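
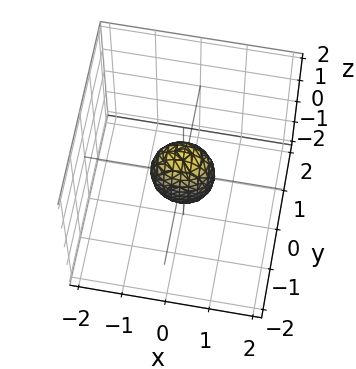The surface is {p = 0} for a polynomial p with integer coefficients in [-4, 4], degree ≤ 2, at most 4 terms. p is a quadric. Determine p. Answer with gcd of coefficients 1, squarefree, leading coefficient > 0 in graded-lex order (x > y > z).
2*x^2 + 3*y^2 + z^2 - 1

1. Degree: bounded and convex; a quadric, so deg p = 2.
2. Symmetries: it's symmetric under x → −x, forcing even powers of x; mirror symmetry z ↦ −z ⇒ only even powers of z; mirror symmetry y ↦ −y ⇒ only even powers of y.
3. From the axis intercepts and sections: the z-axis gridline crossings are at z ∈ {-1, 1}.
4. These observations pin down the coefficients.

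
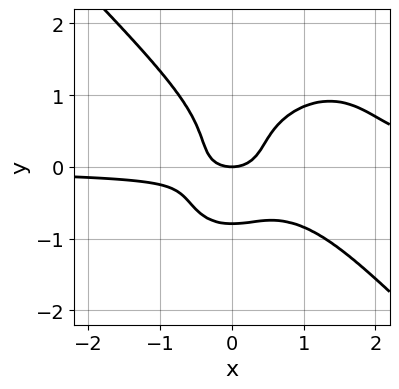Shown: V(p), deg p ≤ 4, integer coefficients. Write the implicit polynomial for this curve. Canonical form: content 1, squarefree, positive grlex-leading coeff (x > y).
2*x^3*y + 2*y^4 - 3*x^2*y - x^2 + y

1. deg p = 4. The shape is more complex than any degree-3 curve.
2. Against the integer gridlines: it crosses the x-axis at the gridline x = 0; it meets the y-axis at y = 0 (among the integer gridlines).
3. Assembling these constraints gives the stated polynomial.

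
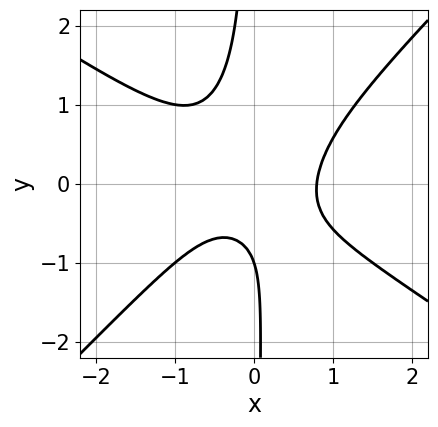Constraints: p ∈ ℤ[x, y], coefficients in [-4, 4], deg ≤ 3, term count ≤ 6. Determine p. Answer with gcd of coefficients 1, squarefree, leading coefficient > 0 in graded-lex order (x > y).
2*x^3 + x^2*y - 3*x*y^2 - y - 1

(a) Degree: no degree-2 curve has this shape, so deg p = 3.
(b) From the visible intercepts: it crosses the y-axis at the gridline y = -1.
(c) These observations pin down the coefficients.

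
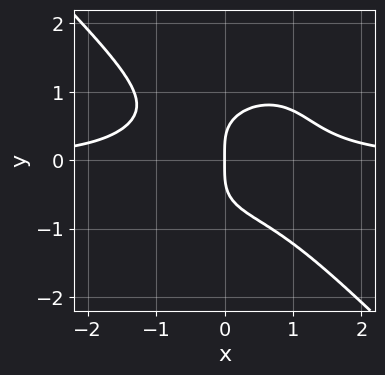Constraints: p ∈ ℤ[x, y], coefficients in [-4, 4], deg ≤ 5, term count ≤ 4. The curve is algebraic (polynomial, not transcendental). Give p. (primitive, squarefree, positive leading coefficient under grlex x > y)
x^3*y + y^4 - x

1. Degree: a generic line meets the curve in up to 4 points, so deg p = 4.
2. From the visible intercepts: it meets the x-axis at x = 0 (among the integer gridlines); it meets the y-axis at y = 0 (among the integer gridlines).
3. Together with the visible shape, these determine p as stated.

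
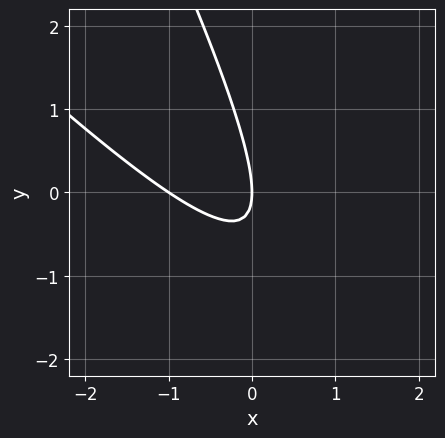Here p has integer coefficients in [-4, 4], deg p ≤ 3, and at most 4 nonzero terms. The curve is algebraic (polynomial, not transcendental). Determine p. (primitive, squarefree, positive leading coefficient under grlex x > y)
(a) Degree: the shape is more complex than any degree-1 curve, so deg p = 2.
(b) From the visible intercepts: the x-axis gridline crossings are at x ∈ {-1, 0}; it meets the y-axis at y = 0 (among the integer gridlines).
(c) Putting this together gives p.

2*x^2 + 3*x*y + y^2 + 2*x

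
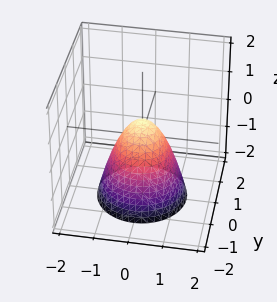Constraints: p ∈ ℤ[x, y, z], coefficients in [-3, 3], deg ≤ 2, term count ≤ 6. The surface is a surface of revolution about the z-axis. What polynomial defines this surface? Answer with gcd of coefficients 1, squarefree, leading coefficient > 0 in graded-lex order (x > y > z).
First, the degree is 2 — the shape is more complex than any degree-1 surface.
Next, symmetries: rotational symmetry about the z-axis ⇒ p depends on x, y only through x² + y².
Next, from the visible intercepts: a circular section at z = 0 has radius between 0 and 1.
Finally, matching integer coefficients to the picture gives p.

3*x^2 + 3*y^2 + 2*z - 1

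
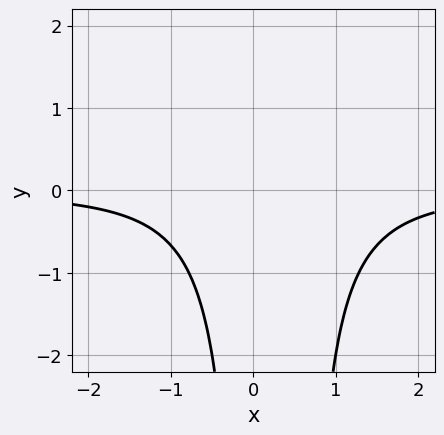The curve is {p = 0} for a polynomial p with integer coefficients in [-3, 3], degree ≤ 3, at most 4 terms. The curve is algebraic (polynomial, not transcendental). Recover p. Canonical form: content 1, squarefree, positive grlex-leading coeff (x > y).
(a) deg p = 3.
(b) Checking where it meets the axes: no x-intercept at any integer in the box; it misses every integer gridline on the y-axis.
(c) Fitting integer coefficients to these (and the overall shape) gives p.

2*x^2*y - x*y + 2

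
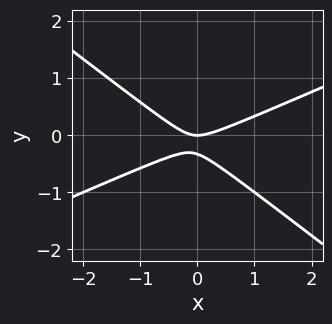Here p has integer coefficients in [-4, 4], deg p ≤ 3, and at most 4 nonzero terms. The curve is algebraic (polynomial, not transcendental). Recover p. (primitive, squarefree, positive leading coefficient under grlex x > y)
x^2 - x*y - 3*y^2 - y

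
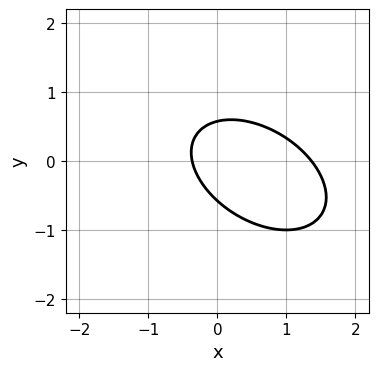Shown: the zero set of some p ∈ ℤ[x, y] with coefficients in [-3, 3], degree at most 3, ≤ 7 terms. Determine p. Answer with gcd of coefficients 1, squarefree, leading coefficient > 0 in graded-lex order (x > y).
First, the degree is 2 — no degree-1 curve has this shape.
Finally, matching integer coefficients to the picture gives p.

2*x^2 + 2*x*y + 3*y^2 - 2*x - 1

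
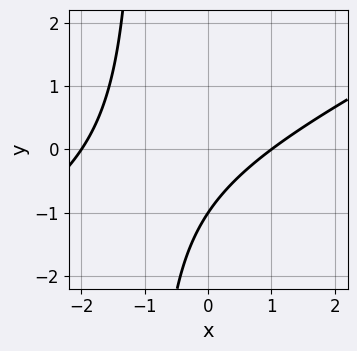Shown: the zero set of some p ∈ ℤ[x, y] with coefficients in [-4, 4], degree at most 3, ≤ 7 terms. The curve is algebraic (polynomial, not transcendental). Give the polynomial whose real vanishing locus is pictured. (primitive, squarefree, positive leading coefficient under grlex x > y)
x^2 - 2*x*y + x - 2*y - 2

(a) Degree: a generic line meets the curve in up to 2 points, so deg p = 2.
(b) From the visible intercepts: it meets the y-axis at y = -1 (among the integer gridlines); among the integer gridlines, it crosses the x-axis at x ∈ {-2, 1}.
(c) Solving for integer coefficients yields p as stated.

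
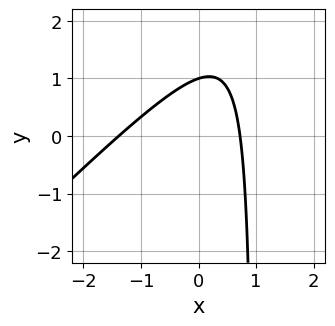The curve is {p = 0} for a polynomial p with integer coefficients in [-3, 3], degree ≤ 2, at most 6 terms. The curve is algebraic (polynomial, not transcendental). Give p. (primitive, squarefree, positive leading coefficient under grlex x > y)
1. deg p = 2.
2. Against the integer gridlines: one y-axis crossing is at y = 1.
3. Putting this together gives p.

3*x^2 - 3*x*y + 2*x + 3*y - 3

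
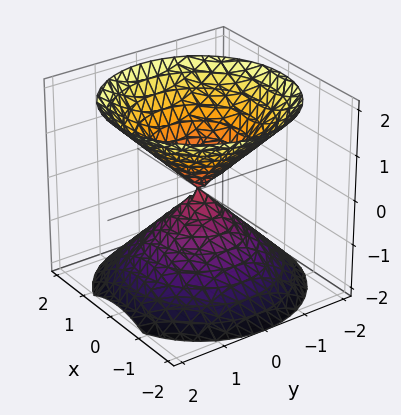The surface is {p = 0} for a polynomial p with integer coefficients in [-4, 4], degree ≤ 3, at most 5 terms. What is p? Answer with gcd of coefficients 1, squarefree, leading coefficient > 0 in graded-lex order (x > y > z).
x^2 + y^2 - z^2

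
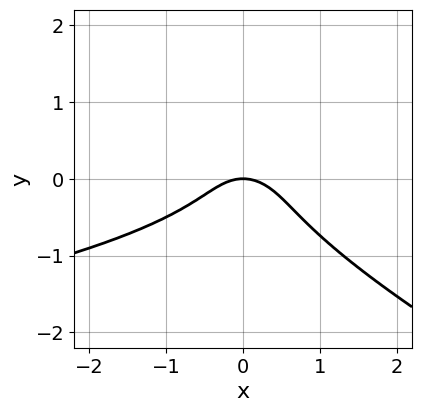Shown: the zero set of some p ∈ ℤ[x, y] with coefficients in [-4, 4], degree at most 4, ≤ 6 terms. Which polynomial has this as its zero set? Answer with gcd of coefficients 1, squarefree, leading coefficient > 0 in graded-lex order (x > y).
First, the degree is 3 — no degree-2 curve has this shape.
Then, reading off the gridlines: one y-axis crossing is at y = 0; one x-axis crossing is at x = 0.
Finally, assembling these constraints gives the stated polynomial.

x*y^2 + 2*y^3 + x^2 + y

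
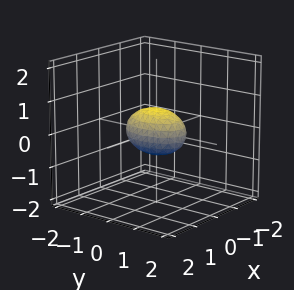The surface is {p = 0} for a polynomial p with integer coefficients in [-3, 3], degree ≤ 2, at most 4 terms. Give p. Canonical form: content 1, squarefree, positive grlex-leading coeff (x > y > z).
2*x^2 + y^2 + 2*z^2 - 1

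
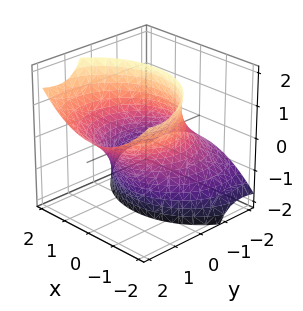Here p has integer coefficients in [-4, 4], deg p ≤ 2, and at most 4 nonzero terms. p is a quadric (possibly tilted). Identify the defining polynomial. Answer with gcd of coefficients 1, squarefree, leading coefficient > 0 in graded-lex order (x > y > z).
x^2 + y^2 - 2*y*z - 2

First, the degree is 2 — a generic line meets the surface in up to 2 points.
Then, against the integer gridlines: the surface avoids every integer z-axis point in the box.
Finally, fitting integer coefficients to these (and the overall shape) gives p.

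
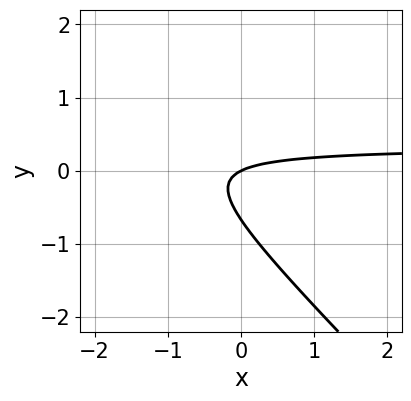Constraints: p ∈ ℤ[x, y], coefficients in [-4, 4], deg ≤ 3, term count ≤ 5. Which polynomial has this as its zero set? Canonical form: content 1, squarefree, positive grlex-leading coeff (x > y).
3*x*y + 3*y^2 - x + 2*y

1. The degree is 2 — no degree-1 curve has this shape.
2. From the visible intercepts: it crosses the x-axis at the gridline x = 0; it meets the y-axis at y = 0 (among the integer gridlines).
3. Fitting integer coefficients to these (and the overall shape) gives p.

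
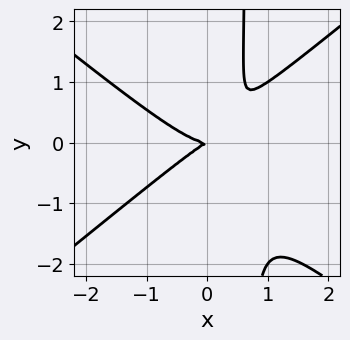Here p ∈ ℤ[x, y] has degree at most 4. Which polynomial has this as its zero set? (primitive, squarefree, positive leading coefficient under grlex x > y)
2*x^3 - 3*x*y^2 - x*y + 2*y^2

First, the degree is 3 — the shape is more complex than any degree-2 curve.
Then, from the visible intercepts: it meets the x-axis at x = 0 (among the integer gridlines); one y-axis crossing is at y = 0.
Finally, assembling these constraints gives the stated polynomial.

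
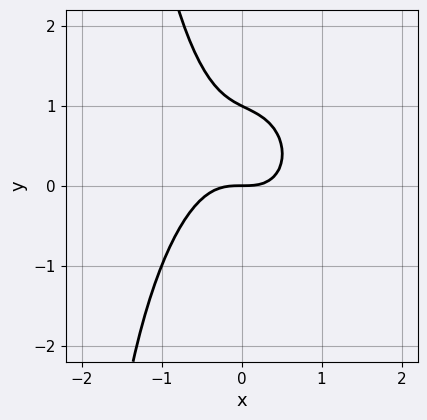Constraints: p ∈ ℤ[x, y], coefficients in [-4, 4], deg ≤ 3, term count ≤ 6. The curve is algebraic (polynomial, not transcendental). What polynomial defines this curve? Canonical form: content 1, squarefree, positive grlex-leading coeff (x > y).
1. deg p = 3. The shape is more complex than any degree-2 curve.
2. From the visible intercepts: among the integer gridlines, it crosses the y-axis at y ∈ {0, 1}; one x-axis crossing is at x = 0.
3. The integer polynomial consistent with all of this is the stated p.

3*x^3 + x*y^2 + 2*y^2 - 2*y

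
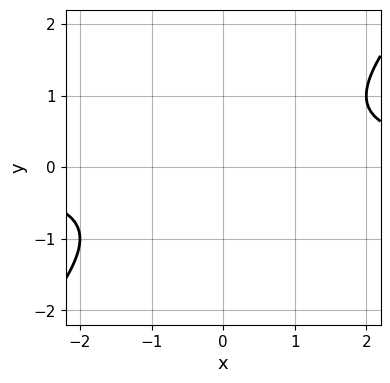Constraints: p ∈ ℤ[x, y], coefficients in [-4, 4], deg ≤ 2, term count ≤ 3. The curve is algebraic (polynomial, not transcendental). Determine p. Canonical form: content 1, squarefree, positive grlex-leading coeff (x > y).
x*y - y^2 - 1

First, deg p = 2. No degree-1 curve has this shape.
Next, reading off the gridlines: no x-intercept at any integer in the box; it misses every integer gridline on the y-axis.
Finally, together with the visible shape, these determine p as stated.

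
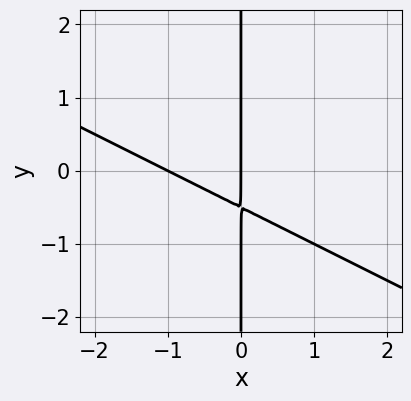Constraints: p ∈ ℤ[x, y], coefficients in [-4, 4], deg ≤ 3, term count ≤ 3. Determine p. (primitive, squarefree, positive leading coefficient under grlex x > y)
x^2 + 2*x*y + x

(a) deg p = 2.
(b) Reading off the gridlines: among the integer gridlines, it crosses the x-axis at x ∈ {-1, 0}; the visible y-axis segment lies entirely on the curve.
(c) Together with the visible shape, these determine p as stated.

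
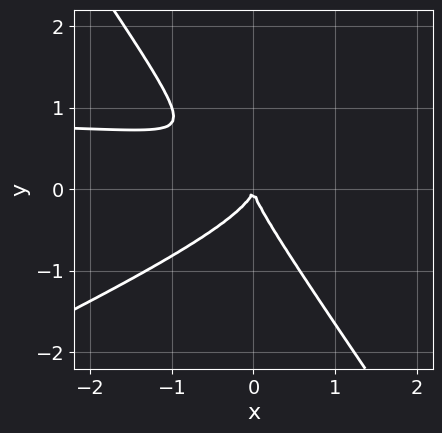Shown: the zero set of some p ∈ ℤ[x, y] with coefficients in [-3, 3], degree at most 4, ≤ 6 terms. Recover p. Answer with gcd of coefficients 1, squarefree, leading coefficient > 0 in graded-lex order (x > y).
2*x^2*y - 3*x*y^2 - 3*y^3 - 2*x^2

The degree is 3 — a generic line meets the curve in up to 3 points.
Reading off the gridlines: one y-axis crossing is at y = 0; one x-axis crossing is at x = 0.
Fitting integer coefficients to these (and the overall shape) gives p.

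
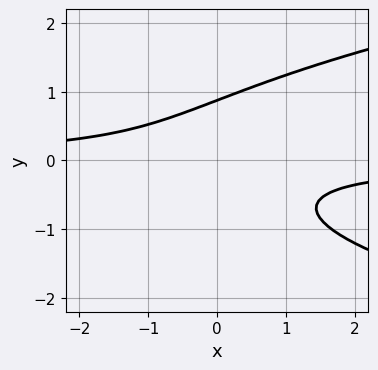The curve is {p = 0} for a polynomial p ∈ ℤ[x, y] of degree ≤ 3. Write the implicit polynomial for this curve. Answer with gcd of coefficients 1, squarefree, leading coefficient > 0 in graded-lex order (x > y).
(a) deg p = 3. The shape is more complex than any degree-2 curve.
(b) From the visible intercepts: it misses every integer gridline on the x-axis.
(c) Assembling these constraints gives the stated polynomial.

3*y^3 - 3*x*y - 2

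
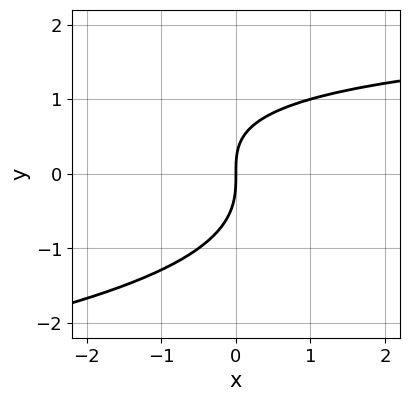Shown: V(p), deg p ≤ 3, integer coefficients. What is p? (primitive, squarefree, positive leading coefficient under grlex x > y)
Degree: a generic line meets the curve in up to 3 points, so deg p = 3.
Observable constraints: it meets the y-axis at y = 0 (among the integer gridlines); one x-axis crossing is at x = 0.
The integer polynomial consistent with all of this is the stated p.

2*y^3 + x*y - 3*x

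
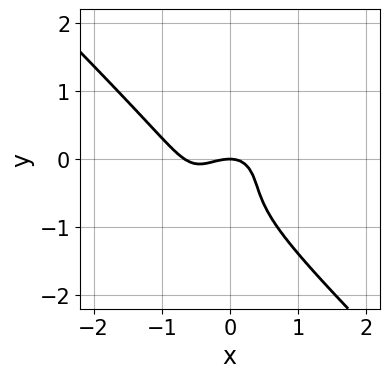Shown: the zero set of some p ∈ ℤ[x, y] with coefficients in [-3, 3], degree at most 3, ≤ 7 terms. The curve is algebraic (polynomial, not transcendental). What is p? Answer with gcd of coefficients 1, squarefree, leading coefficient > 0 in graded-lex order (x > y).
(a) The degree is 3 — the shape is more complex than any degree-2 curve.
(b) Observable constraints: one y-axis crossing is at y = 0; it crosses the x-axis at the gridline x = 0.
(c) Matching integer coefficients to the picture gives p.

3*x^3 + 3*y^3 + 2*x^2 + 3*y^2 + 2*y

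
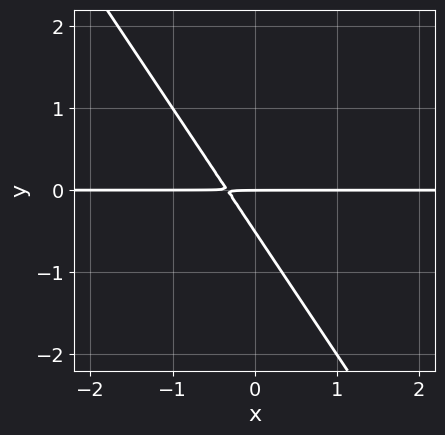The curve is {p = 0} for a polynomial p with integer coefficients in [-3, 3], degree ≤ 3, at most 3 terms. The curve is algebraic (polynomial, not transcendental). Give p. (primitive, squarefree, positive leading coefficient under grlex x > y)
(a) Degree: a generic line meets the curve in up to 2 points, so deg p = 2.
(b) From the axis intercepts and sections: the visible x-axis segment lies entirely on the curve; it meets the y-axis at y = 0 (among the integer gridlines).
(c) Together with the visible shape, these determine p as stated.

3*x*y + 2*y^2 + y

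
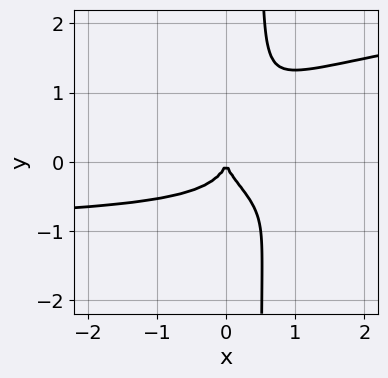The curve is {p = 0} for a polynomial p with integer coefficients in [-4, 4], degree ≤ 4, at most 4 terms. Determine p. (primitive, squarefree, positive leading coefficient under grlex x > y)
1. deg p = 4. A generic line meets the curve in up to 4 points.
2. From the axis intercepts and sections: one x-axis crossing is at x = 0; it crosses the y-axis at the gridline y = 0.
3. These observations pin down the coefficients.

2*x*y^3 - x^2*y - y^3 - x^2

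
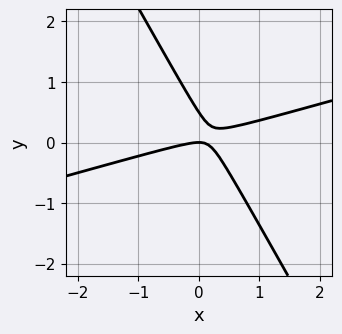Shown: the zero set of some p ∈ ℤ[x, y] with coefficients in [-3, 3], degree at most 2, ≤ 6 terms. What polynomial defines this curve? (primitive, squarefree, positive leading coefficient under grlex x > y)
x^2 - 3*x*y - 2*y^2 + y

The degree is 2 — no degree-1 curve has this shape.
Reading off the gridlines: one x-axis crossing is at x = 0; one y-axis crossing is at y = 0.
Assembling these constraints gives the stated polynomial.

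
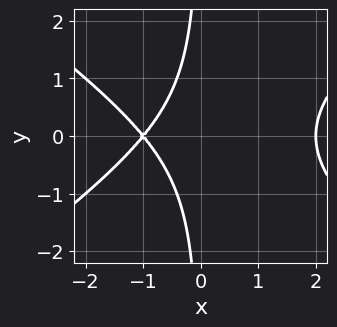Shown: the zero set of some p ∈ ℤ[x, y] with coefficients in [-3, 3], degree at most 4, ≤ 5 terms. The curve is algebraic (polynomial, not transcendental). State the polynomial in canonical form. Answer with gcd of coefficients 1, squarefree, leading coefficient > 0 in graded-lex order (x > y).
x^3 - 2*x*y^2 - 3*x - 2

First, degree: the shape is more complex than any degree-2 curve, so deg p = 3.
Then, symmetries: mirror symmetry y ↦ −y ⇒ only even powers of y.
Then, from the visible intercepts: among the integer gridlines, it crosses the x-axis at x ∈ {-1, 2}; it misses every integer gridline on the y-axis.
Finally, the integer polynomial consistent with all of this is the stated p.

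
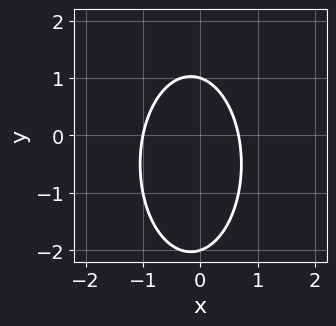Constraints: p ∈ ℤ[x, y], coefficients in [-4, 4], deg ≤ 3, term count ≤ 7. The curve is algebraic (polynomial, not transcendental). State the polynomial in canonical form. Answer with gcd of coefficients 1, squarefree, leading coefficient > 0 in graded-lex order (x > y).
deg p = 2. No degree-1 curve has this shape.
From the axis intercepts and sections: the y-axis gridline crossings are at y ∈ {-2, 1}; it crosses the x-axis at the gridline x = -1.
The integer polynomial consistent with all of this is the stated p.

3*x^2 + y^2 + x + y - 2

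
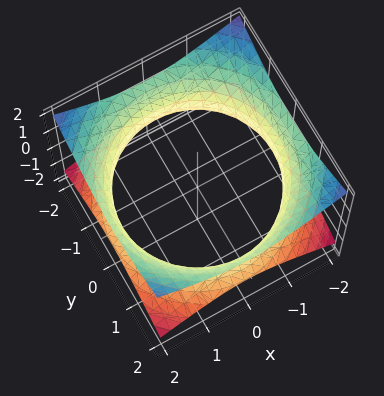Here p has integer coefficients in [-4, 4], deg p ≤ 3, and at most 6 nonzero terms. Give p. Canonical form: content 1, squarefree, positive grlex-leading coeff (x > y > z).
x^2 + y^2 - 2*z^2 - 3

Degree: one connected sheet with a waist; a quadric, so deg p = 2.
Symmetries: rotational symmetry about the z-axis ⇒ p depends on x, y only through x² + y²; mirror symmetry z ↦ −z ⇒ only even powers of z.
Observable constraints: a circular section at z = 0 has radius between 1 and 2; the surface avoids every integer z-axis point in the box.
Matching integer coefficients to the picture gives p.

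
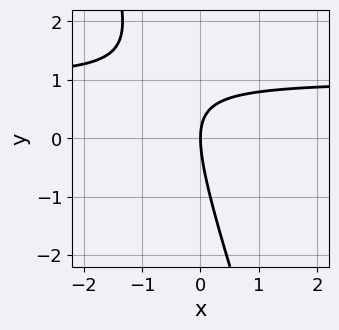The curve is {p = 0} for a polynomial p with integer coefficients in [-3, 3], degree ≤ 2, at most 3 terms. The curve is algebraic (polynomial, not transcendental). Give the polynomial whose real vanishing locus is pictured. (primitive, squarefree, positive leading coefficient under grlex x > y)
3*x*y + y^2 - 3*x

First, deg p = 2. A generic line meets the curve in up to 2 points.
Next, reading off the gridlines: it crosses the x-axis at the gridline x = 0; one y-axis crossing is at y = 0.
Finally, matching integer coefficients to the picture gives p.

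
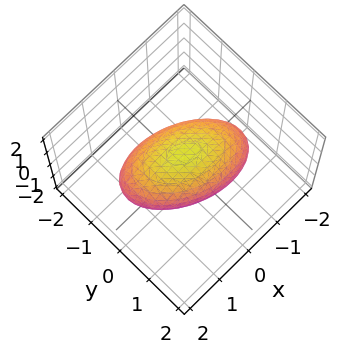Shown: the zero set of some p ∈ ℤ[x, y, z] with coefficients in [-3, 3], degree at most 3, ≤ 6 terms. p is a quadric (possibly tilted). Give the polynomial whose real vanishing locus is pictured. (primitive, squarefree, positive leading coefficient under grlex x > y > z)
x^2 + x*y + 2*y^2 + 2*z^2 - 2

First, degree: no degree-1 surface has this shape, so deg p = 2.
Next, checking where it meets the axes: among the integer gridlines, it crosses the z-axis at z ∈ {-1, 1}; the y-axis gridline crossings are at y ∈ {-1, 1}.
Finally, the integer polynomial consistent with all of this is the stated p.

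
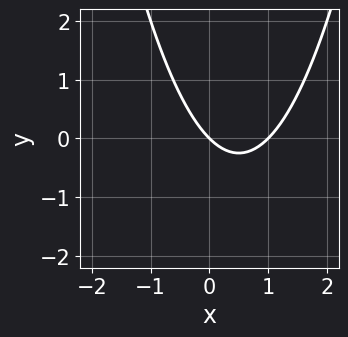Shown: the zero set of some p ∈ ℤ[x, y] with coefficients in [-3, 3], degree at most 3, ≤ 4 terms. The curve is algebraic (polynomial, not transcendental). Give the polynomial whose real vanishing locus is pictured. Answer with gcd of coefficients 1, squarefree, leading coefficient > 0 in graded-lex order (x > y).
The degree is 2 — no degree-1 curve has this shape.
Checking where it meets the axes: the x-axis gridline crossings are at x ∈ {0, 1}; it meets the y-axis at y = 0 (among the integer gridlines).
Putting this together gives p.

x^2 - x - y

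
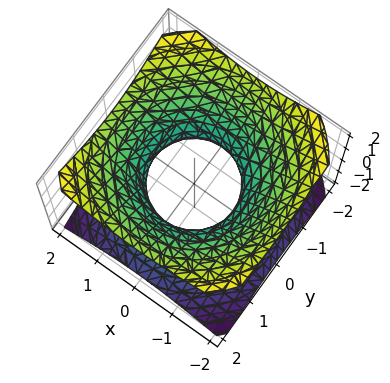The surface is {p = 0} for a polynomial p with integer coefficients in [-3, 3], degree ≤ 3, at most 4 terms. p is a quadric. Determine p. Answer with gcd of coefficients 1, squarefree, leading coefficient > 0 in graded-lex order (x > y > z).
The degree is 2 — one connected sheet with a waist; a quadric.
Symmetries: it's symmetric under z → −z, forcing even powers of z; every cross-section ⟂ z is a circle, so x, y appear only via x² + y².
From the visible intercepts: it misses every integer gridline on the z-axis; a circular section at z = 1 has radius between 1 and 2.
The integer polynomial consistent with all of this is the stated p. Check: (0, -1, 0) on the y-axis lies on the surface, and p(0, -1, 0) = 0. ✓

2*x^2 + 2*y^2 - 3*z^2 - 2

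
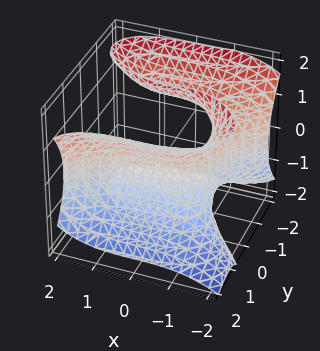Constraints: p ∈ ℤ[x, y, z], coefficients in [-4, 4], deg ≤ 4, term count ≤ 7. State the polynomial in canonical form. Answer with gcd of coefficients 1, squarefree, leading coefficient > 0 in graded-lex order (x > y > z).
(a) deg p = 3. The shape is more complex than any degree-2 surface.
(b) From the visible intercepts: it misses every integer gridline on the z-axis.
(c) Together with the visible shape, these determine p as stated.

x^3 - 2*y^3 + 3*y*z^2 - 2*y + 2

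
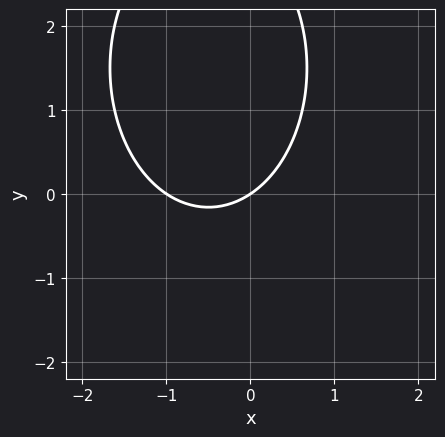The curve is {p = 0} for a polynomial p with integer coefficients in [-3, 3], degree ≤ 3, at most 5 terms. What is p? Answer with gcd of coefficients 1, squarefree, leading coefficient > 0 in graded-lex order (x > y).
2*x^2 + y^2 + 2*x - 3*y

deg p = 2.
From the visible intercepts: one y-axis crossing is at y = 0; among the integer gridlines, it crosses the x-axis at x ∈ {-1, 0}.
Solving for integer coefficients yields p as stated.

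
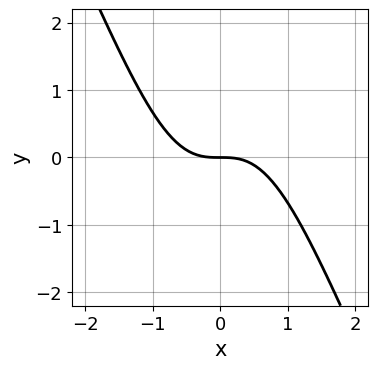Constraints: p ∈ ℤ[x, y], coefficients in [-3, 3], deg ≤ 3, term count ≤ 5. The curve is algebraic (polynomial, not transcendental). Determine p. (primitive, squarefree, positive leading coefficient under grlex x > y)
1. Degree: the shape is more complex than any degree-2 curve, so deg p = 3.
2. From the visible intercepts: it crosses the y-axis at the gridline y = 0; it meets the x-axis at x = 0 (among the integer gridlines).
3. Fitting integer coefficients to these (and the overall shape) gives p.

2*x^3 + x^2*y + 2*y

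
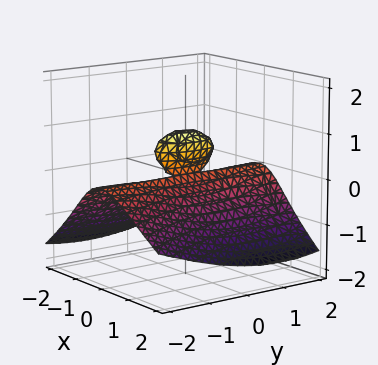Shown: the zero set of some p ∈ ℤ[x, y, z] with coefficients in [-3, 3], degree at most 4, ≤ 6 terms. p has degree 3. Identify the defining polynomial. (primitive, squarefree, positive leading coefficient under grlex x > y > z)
x*y*z - y^2*z - 2*z^3 - 3*x^2 + 2*z^2

First, I count 2 distinct pieces. Treating them together as one polynomial.
Then, deg p = 3. The shape is more complex than any degree-2 surface.
Next, against the integer gridlines: every point of the y-axis in the box is on the surface; it meets the x-axis at x = 0 (among the integer gridlines).
Finally, fitting integer coefficients to these (and the overall shape) gives p. Check: (0, 0, 1) on the z-axis lies on the surface, and p(0, 0, 1) = 0. ✓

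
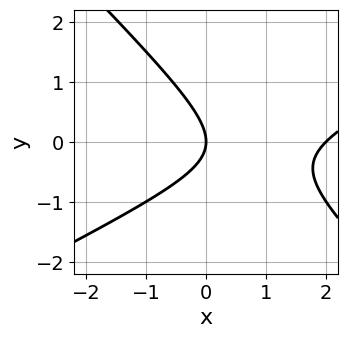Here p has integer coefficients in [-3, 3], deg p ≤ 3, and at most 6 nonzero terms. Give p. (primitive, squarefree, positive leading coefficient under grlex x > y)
x^2 - x*y - 2*y^2 - 2*x

The degree is 2 — a generic line meets the curve in up to 2 points.
Against the integer gridlines: one y-axis crossing is at y = 0; the x-axis gridline crossings are at x ∈ {0, 2}.
Fitting integer coefficients to these (and the overall shape) gives p.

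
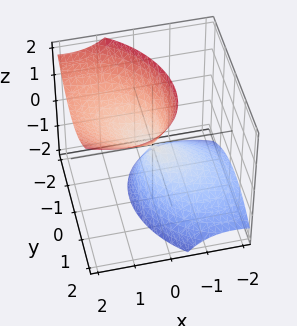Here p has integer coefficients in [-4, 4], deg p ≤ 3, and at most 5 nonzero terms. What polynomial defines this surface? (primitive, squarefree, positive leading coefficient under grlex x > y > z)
First, I count 2 distinct pieces. Treating them together as one polynomial.
Next, the degree is 2 — a generic line meets the surface in up to 2 points.
Next, from the visible intercepts: it meets the z-axis at z = 0 (among the integer gridlines); it crosses the y-axis at the gridline y = 0.
Finally, these observations pin down the coefficients.

2*x^2 + x*y - 3*x*z + 2*y^2 - z^2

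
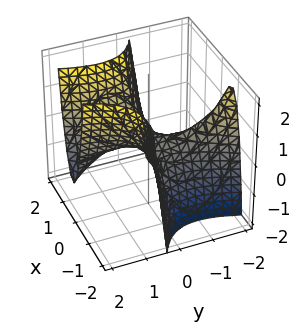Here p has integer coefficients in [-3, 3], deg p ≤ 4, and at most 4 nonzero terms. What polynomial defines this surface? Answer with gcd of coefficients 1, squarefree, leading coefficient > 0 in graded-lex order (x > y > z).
1. The degree is 3 — a generic line meets the surface in up to 3 points.
2. Reading off the gridlines: every point of the y-axis in the box is on the surface; it crosses the x-axis at the gridline x = 0; it crosses the z-axis at the gridline z = 0.
3. Together with the visible shape, these determine p as stated.

x^3 + 3*x^2*y - 2*x*y^2 - 2*z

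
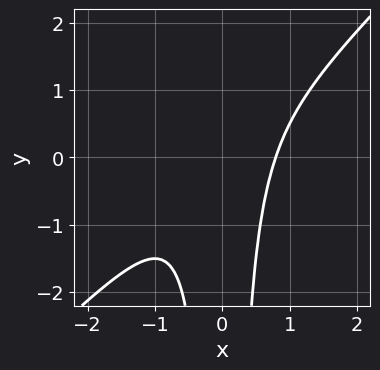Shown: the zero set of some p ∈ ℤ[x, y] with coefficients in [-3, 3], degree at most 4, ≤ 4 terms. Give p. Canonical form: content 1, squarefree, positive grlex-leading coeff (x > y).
First, degree: no degree-2 curve has this shape, so deg p = 3.
Then, observable constraints: no y-intercept at any integer in the box.
Finally, the integer polynomial consistent with all of this is the stated p.

2*x^3 - 2*x^2*y - 1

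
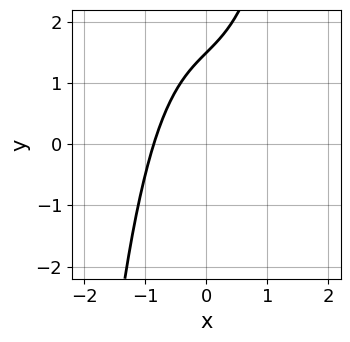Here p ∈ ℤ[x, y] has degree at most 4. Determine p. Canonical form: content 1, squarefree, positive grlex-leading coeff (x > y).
1. Degree: no degree-2 curve has this shape, so deg p = 3.
2. Matching integer coefficients to the picture gives p.

2*x^3 + 2*x - 2*y + 3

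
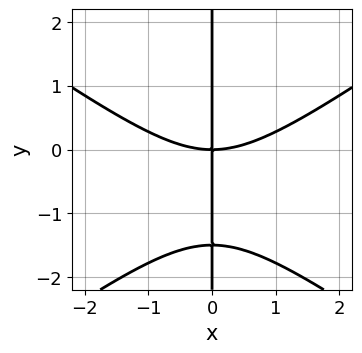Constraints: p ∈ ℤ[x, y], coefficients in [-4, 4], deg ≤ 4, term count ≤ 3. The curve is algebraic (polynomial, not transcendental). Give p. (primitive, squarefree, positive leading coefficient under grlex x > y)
The degree is 3 — the shape is more complex than any degree-2 curve.
Checking where it meets the axes: every point of the y-axis in the box is on the curve; it crosses the x-axis at the gridline x = 0.
Together with the visible shape, these determine p as stated.

x^3 - 2*x*y^2 - 3*x*y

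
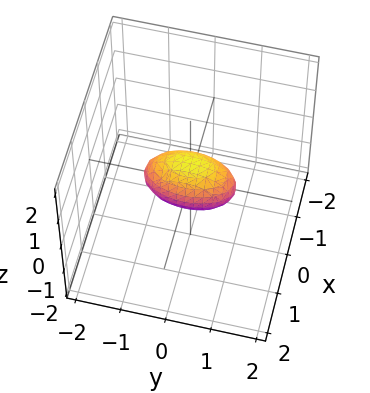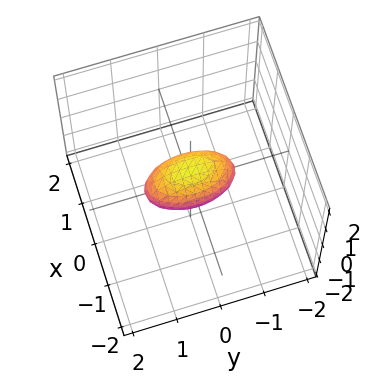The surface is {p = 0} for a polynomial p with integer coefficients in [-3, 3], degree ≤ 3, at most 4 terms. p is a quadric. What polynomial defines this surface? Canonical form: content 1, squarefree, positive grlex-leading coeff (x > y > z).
(a) Degree: bounded and convex; a quadric, so deg p = 2.
(b) Symmetries: it's symmetric under x → −x, forcing even powers of x; mirror symmetry z ↦ −z ⇒ only even powers of z; mirror symmetry y ↦ −y ⇒ only even powers of y.
(c) Against the integer gridlines: the y-axis gridline crossings are at y ∈ {-1, 1}.
(d) Together with the visible shape, these determine p as stated.

3*x^2 + y^2 + 2*z^2 - 1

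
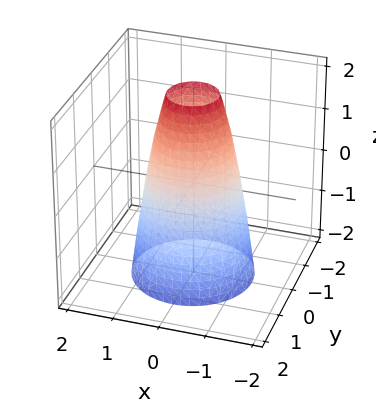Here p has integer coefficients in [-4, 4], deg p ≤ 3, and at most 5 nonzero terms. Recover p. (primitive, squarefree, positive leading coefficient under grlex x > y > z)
First, deg p = 2.
Then, by symmetry, the surface is invariant under rotation about z: p = q(x² + y², z).
Next, against the integer gridlines: the x-axis gridline crossings are at x ∈ {-1, 1}; no z-intercept at any integer in the box.
Finally, fitting integer coefficients to these (and the overall shape) gives p.

3*x^2 + 3*y^2 + z - 3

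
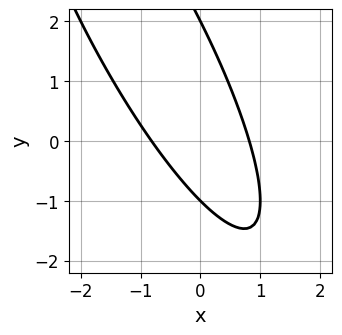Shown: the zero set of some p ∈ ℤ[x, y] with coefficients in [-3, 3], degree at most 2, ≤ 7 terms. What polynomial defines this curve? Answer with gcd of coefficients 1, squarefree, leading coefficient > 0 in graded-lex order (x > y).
1. Degree: no degree-1 curve has this shape, so deg p = 2.
2. Reading off the gridlines: the y-axis gridline crossings are at y ∈ {-1, 2}.
3. Putting this together gives p.

3*x^2 + 3*x*y + y^2 - y - 2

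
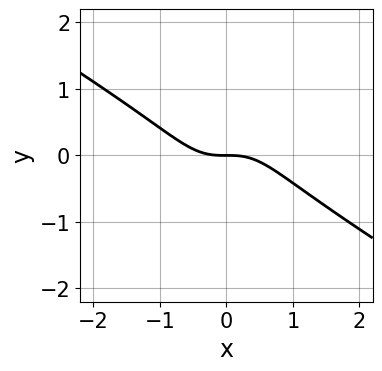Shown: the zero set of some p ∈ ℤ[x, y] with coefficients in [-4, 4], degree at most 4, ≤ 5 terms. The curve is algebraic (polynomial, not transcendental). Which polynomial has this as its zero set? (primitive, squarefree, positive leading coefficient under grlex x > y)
x^3 + x^2*y - x*y^2 + y

1. The degree is 3 — a generic line meets the curve in up to 3 points.
2. From the visible intercepts: it crosses the y-axis at the gridline y = 0; one x-axis crossing is at x = 0.
3. These observations pin down the coefficients.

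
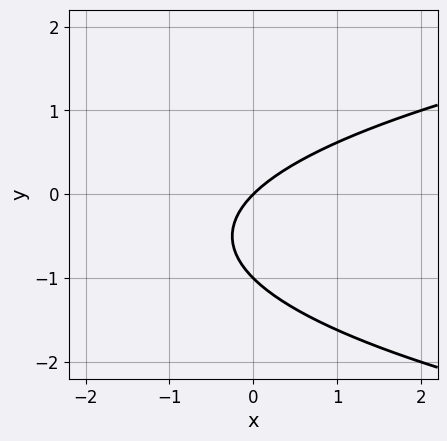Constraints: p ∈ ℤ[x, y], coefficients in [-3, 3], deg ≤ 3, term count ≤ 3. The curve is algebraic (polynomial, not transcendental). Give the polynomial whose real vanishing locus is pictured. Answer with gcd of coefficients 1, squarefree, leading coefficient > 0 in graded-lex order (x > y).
y^2 - x + y

First, the degree is 2 — the shape is more complex than any degree-1 curve.
Next, against the integer gridlines: it meets the x-axis at x = 0 (among the integer gridlines); the y-axis gridline crossings are at y ∈ {-1, 0}.
Finally, the integer polynomial consistent with all of this is the stated p.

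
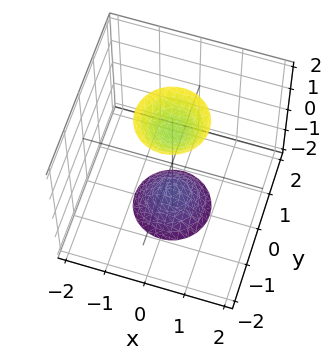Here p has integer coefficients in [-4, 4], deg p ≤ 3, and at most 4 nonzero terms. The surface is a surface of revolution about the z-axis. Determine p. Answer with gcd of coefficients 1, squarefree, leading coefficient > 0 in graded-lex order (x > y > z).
3*x^2 + 3*y^2 - z^2 + 2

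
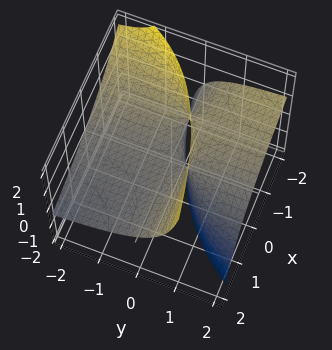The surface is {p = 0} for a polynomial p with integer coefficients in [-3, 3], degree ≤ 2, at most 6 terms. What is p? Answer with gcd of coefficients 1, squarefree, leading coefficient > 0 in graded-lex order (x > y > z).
x*y - x*z + 2*y*z - z

1. The degree is 2 — no degree-1 surface has this shape.
2. From the visible intercepts: the visible y-axis segment lies entirely on the surface; one z-axis crossing is at z = 0; the visible x-axis segment lies entirely on the surface.
3. Matching integer coefficients to the picture gives p.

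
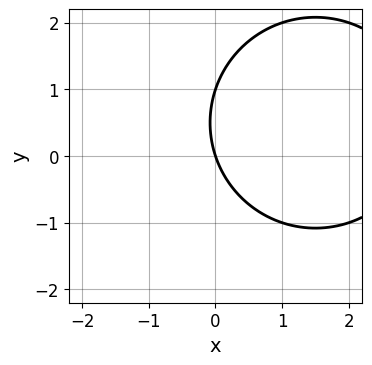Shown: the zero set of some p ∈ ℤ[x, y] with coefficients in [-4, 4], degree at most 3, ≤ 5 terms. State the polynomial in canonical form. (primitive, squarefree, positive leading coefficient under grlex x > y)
x^2 + y^2 - 3*x - y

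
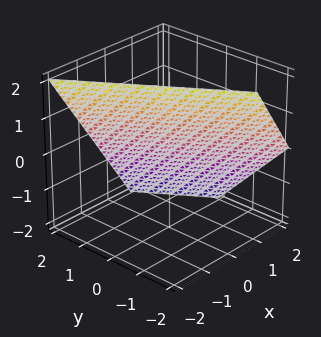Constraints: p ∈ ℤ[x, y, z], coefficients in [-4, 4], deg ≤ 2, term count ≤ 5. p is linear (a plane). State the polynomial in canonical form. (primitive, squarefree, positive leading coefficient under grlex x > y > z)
(a) The degree is 1 — every cross-section is a straight line — this is a plane.
(b) Checking where it meets the axes: it meets the y-axis at y = 1 (among the integer gridlines); one z-axis crossing is at z = 1.
(c) Putting this together gives p.

3*x + 2*y + 2*z - 2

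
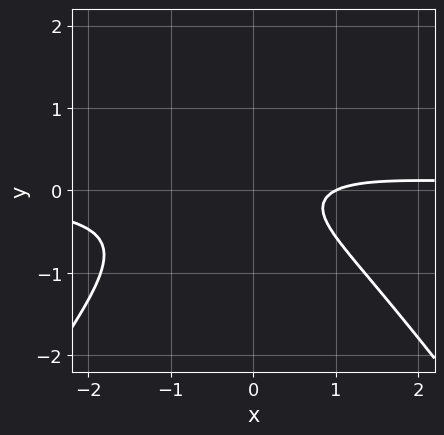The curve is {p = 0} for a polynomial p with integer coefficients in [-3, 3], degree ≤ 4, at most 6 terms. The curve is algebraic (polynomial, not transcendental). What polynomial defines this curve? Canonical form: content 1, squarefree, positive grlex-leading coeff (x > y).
(a) Degree: no degree-2 curve has this shape, so deg p = 3.
(b) Observable constraints: one x-axis crossing is at x = 1; the curve avoids every integer y-axis point in the box.
(c) These observations pin down the coefficients.

2*x^2*y - y^3 + 3*y^2 - x + 1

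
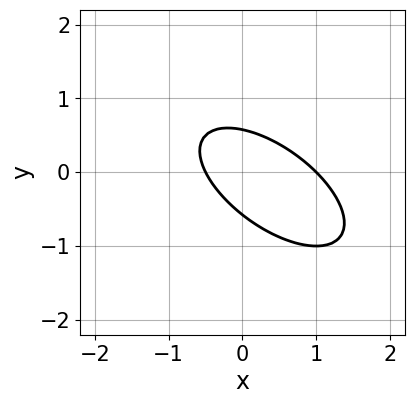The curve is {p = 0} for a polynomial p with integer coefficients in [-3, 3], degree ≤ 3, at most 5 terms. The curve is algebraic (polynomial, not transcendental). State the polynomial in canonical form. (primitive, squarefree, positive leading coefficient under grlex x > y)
(a) Degree: the shape is more complex than any degree-1 curve, so deg p = 2.
(b) Observable constraints: it crosses the x-axis at the gridline x = 1.
(c) The integer polynomial consistent with all of this is the stated p.

2*x^2 + 3*x*y + 3*y^2 - x - 1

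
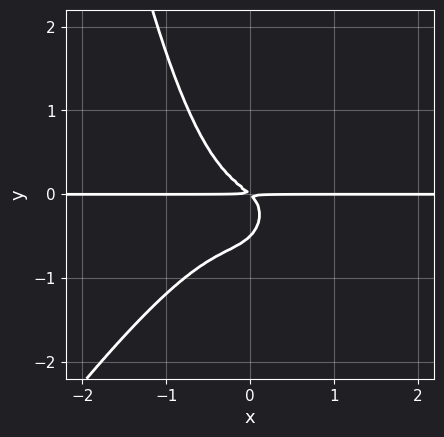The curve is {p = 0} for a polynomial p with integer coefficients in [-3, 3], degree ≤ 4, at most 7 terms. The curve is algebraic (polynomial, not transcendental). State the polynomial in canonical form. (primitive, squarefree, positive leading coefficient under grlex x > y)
The degree is 4 — a generic line meets the curve in up to 4 points.
From the visible intercepts: the visible x-axis segment lies entirely on the curve.
Assembling these constraints gives the stated polynomial.

3*x^3*y - 2*x^2*y^2 + 2*y^3 + x*y + y^2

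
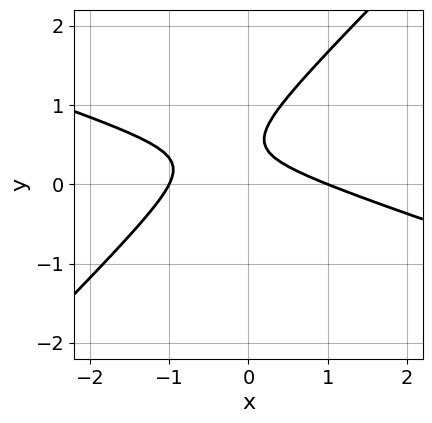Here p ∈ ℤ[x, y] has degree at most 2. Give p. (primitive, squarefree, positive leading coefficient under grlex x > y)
1. Degree: a generic line meets the curve in up to 2 points, so deg p = 2.
2. Against the integer gridlines: the x-axis gridline crossings are at x ∈ {-1, 1}; it misses every integer gridline on the y-axis.
3. Together with the visible shape, these determine p as stated.

x^2 + 2*x*y - 3*y^2 + 3*y - 1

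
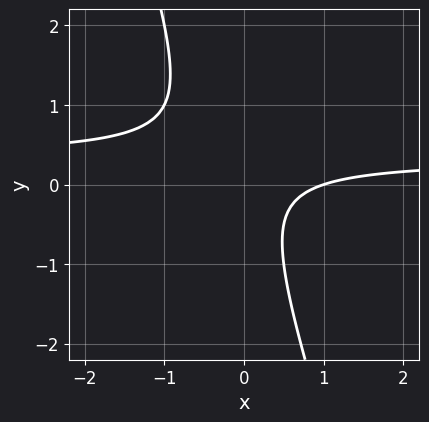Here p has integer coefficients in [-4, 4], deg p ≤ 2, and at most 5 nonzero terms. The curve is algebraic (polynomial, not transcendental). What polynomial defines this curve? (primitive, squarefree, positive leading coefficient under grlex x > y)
3*x*y + y^2 - x + 1

The degree is 2 — a generic line meets the curve in up to 2 points.
From the axis intercepts and sections: it meets the x-axis at x = 1 (among the integer gridlines); no y-intercept at any integer in the box.
These observations pin down the coefficients.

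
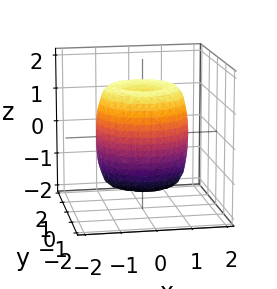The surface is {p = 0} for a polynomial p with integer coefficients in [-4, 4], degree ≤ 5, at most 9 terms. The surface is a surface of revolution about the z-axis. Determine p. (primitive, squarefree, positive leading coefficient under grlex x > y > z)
1. deg p = 4. The shape is more complex than any degree-3 surface.
2. By symmetry, the surface is invariant under rotation about z: p = q(x² + y², z).
3. Checking where it meets the axes: among the integer gridlines, it crosses the z-axis at z ∈ {-1, 1}; a circular section at z = -1 has radius between 1 and 2.
4. Solving for integer coefficients yields p as stated.

2*x^4 + 4*x^2*y^2 + 2*y^4 - 3*x^2 - 3*y^2 + z^2 - 1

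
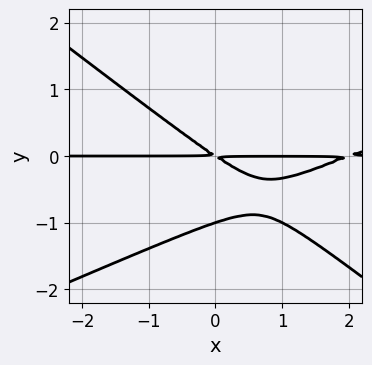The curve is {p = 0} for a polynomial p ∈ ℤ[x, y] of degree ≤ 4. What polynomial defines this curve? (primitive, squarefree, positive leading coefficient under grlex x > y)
First, the degree is 3 — a generic line meets the curve in up to 3 points.
Next, observable constraints: every point of the x-axis in the box is on the curve; one y-axis crossing is at y = -1.
Finally, fitting integer coefficients to these (and the overall shape) gives p.

x^2*y - x*y^2 - 3*y^3 - 2*x*y - 3*y^2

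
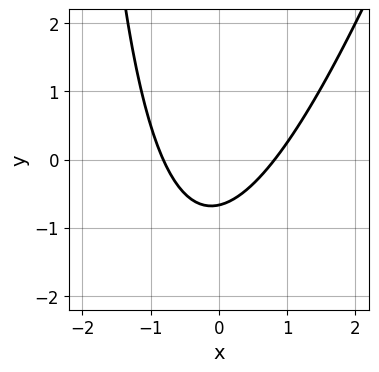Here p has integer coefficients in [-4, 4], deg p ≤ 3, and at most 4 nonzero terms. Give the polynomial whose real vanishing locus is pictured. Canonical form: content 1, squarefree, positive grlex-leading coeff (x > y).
First, deg p = 2. The shape is more complex than any degree-1 curve.
Finally, putting this together gives p.

3*x^2 - x*y - 3*y - 2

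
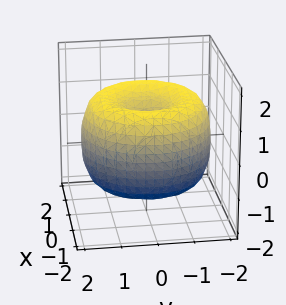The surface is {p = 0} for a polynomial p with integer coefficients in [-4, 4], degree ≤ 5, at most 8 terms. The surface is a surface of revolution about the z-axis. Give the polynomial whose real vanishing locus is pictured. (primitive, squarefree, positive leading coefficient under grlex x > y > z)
x^4 + 2*x^2*y^2 + y^4 - 3*x^2 - 3*y^2 + 2*z^2 - 1

1. The degree is 4 — the shape is more complex than any degree-3 surface.
2. Symmetries: the surface is invariant under rotation about z: p = q(x² + y², z).
3. From the visible intercepts: a circular section at z = -1 has radius between 0 and 1.
4. Assembling these constraints gives the stated polynomial.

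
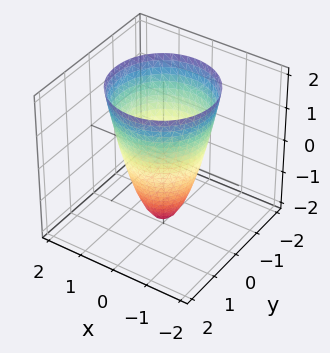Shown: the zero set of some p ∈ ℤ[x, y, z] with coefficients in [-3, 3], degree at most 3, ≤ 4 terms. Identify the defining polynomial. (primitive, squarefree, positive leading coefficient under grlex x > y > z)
2*x^2 + 2*y^2 - z - 2

The degree is 2 — the shape is more complex than any degree-1 surface.
By symmetry, every cross-section ⟂ z is a circle, so x, y appear only via x² + y².
Against the integer gridlines: among the integer gridlines, it crosses the y-axis at y ∈ {-1, 1}; a circular section at z = 0 has radius exactly 1; the x-axis gridline crossings are at x ∈ {-1, 1}; it crosses the z-axis at the gridline z = -2.
Matching integer coefficients to the picture gives p.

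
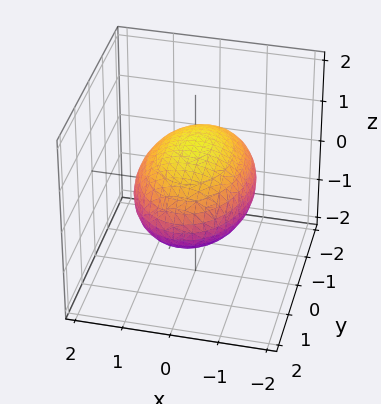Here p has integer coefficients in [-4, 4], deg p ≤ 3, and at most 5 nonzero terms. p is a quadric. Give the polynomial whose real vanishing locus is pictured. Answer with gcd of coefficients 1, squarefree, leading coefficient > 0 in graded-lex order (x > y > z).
(a) The degree is 2 — bounded and convex; a quadric.
(b) Symmetries: the x ↦ −x reflection is a symmetry, so x appears only in even powers; it's symmetric under z → −z, forcing even powers of z; mirror symmetry y ↦ −y ⇒ only even powers of y.
(c) Checking where it meets the axes: among the integer gridlines, it crosses the z-axis at z ∈ {-1, 1}.
(d) Assembling these constraints gives the stated polynomial.

2*x^2 + y^2 + 3*z^2 - 3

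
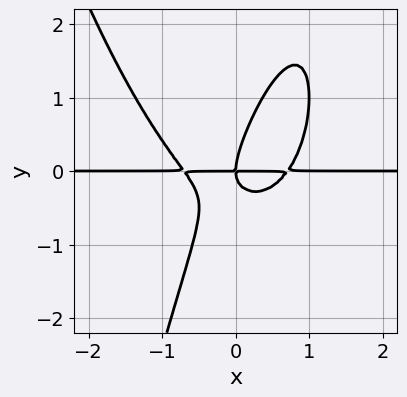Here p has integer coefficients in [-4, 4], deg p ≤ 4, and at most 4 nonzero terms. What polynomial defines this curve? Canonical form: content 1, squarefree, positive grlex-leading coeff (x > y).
2*x^3*y - 2*x*y^2 + y^3 - x*y

First, deg p = 4.
Next, checking where it meets the axes: the visible x-axis segment lies entirely on the curve; it crosses the y-axis at the gridline y = 0.
Finally, assembling these constraints gives the stated polynomial.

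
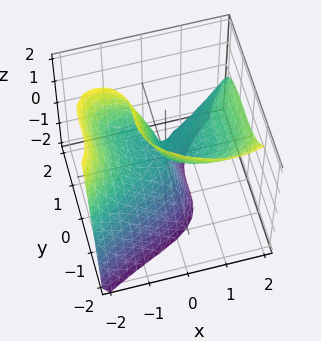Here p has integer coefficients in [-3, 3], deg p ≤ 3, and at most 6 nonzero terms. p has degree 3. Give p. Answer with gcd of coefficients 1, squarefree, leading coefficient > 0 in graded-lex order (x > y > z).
x^3 - 2*y^3 - 3*x*z + y^2 - z^2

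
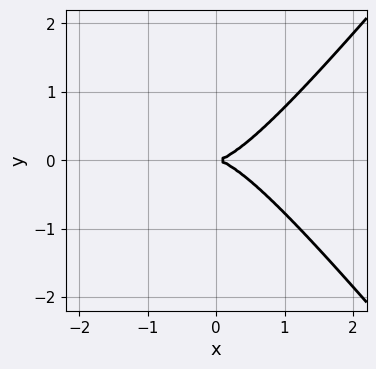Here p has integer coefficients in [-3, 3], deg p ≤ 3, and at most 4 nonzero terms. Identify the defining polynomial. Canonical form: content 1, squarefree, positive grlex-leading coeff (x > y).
3*x^3 - 2*x*y^2 - 3*y^2

(a) The degree is 3 — no degree-2 curve has this shape.
(b) Symmetries: it's symmetric under y → −y, forcing even powers of y.
(c) Observable constraints: it crosses the x-axis at the gridline x = 0; it crosses the y-axis at the gridline y = 0.
(d) Putting this together gives p.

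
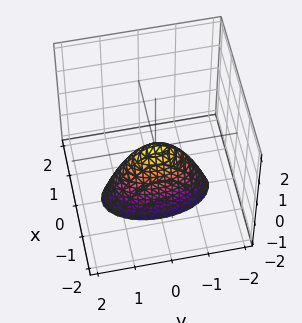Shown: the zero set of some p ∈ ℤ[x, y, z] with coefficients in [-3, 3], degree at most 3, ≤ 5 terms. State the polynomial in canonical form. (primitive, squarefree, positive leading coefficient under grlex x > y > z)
(a) deg p = 2. A paraboloid; a quadric.
(b) Symmetries: it's symmetric under x → −x, forcing even powers of x; mirror symmetry y ↦ −y ⇒ only even powers of y.
(c) Observable constraints: one x-axis crossing is at x = 0; it meets the z-axis at z = 0 (among the integer gridlines); it meets the y-axis at y = 0 (among the integer gridlines).
(d) The integer polynomial consistent with all of this is the stated p.

3*x^2 + y^2 + z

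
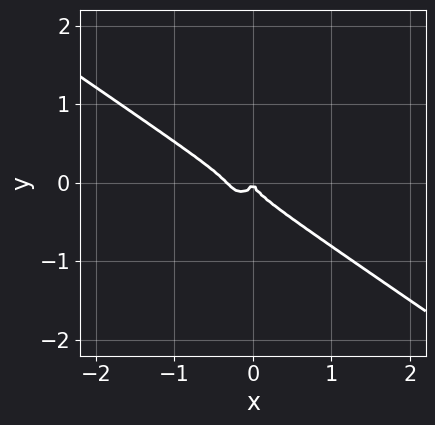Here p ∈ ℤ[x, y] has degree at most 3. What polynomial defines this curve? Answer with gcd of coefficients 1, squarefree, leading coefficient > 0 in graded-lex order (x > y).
3*x^3 + 3*x^2*y + 3*y^3 + x^2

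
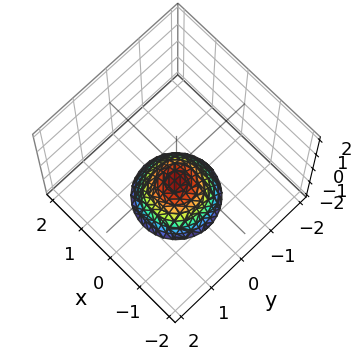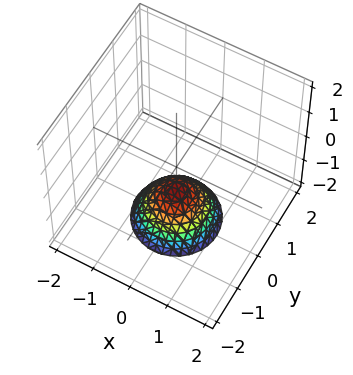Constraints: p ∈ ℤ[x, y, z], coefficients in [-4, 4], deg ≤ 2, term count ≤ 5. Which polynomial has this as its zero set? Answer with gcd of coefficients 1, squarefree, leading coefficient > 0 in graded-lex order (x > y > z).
x^2 + y^2 + z + 1

First, degree: the shape is more complex than any degree-1 surface, so deg p = 2.
Then, symmetry: every cross-section ⟂ z is a circle, so x, y appear only via x² + y².
Then, observable constraints: the surface avoids every integer x-axis point in the box; a circular section at z = -2 has radius exactly 1; it crosses the z-axis at the gridline z = -1.
Finally, putting this together gives p.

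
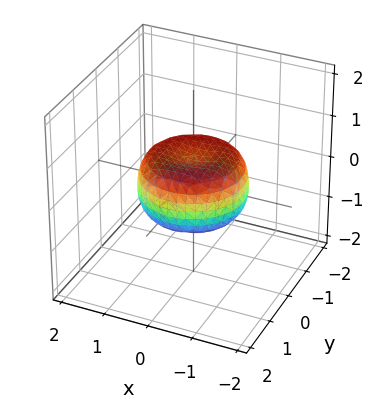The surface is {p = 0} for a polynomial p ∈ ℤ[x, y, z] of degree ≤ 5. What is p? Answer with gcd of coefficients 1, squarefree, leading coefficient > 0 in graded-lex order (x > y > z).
1. The degree is 4 — no degree-3 surface has this shape.
2. Symmetry: the z-axis is an axis of rotation, so x and y enter only as x² + y².
3. Against the integer gridlines: a circular section at z = 0 has radius between 1 and 2.
4. Fitting integer coefficients to these (and the overall shape) gives p.

2*x^4 + 4*x^2*y^2 + 2*y^4 - 2*x^2 - 2*y^2 + 3*z^2 - 1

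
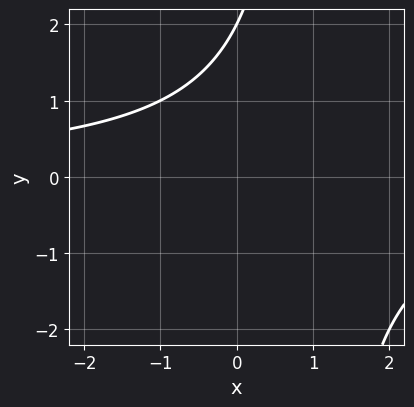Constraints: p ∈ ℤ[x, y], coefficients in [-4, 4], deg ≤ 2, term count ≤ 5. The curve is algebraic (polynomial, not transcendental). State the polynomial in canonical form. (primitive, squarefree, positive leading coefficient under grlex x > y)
x*y - y + 2

First, deg p = 2.
Then, observable constraints: the curve avoids every integer x-axis point in the box; it crosses the y-axis at the gridline y = 2.
Finally, these observations pin down the coefficients.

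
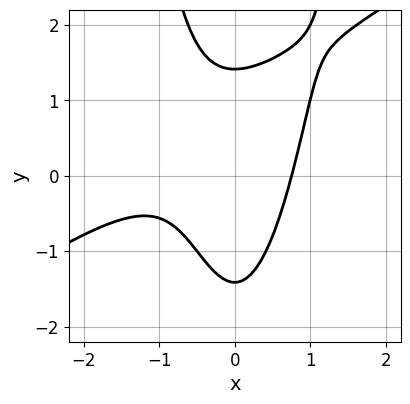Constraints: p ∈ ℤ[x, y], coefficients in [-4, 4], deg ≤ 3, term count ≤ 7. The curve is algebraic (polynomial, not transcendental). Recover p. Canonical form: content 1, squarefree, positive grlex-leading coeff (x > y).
2*x^3 - 3*x^2*y + 2*x^2 + y^2 - 2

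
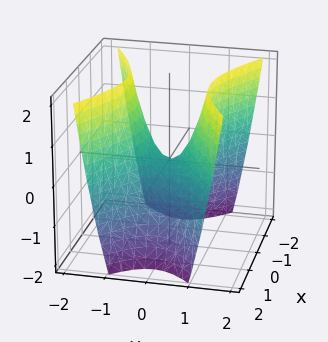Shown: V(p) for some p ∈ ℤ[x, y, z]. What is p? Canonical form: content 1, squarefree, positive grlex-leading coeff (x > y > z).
x^2 - 2*y^2 + z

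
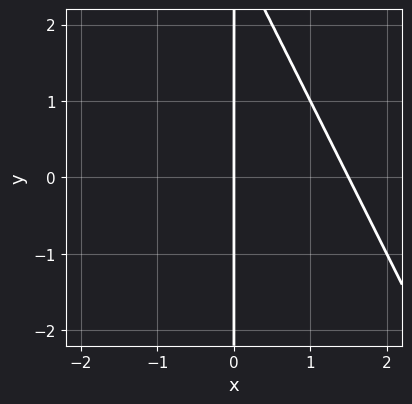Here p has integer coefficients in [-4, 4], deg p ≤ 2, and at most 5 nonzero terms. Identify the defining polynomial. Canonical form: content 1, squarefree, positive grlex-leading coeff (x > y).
First, deg p = 2.
Next, reading off the gridlines: every point of the y-axis in the box is on the curve; one x-axis crossing is at x = 0.
Finally, these observations pin down the coefficients.

2*x^2 + x*y - 3*x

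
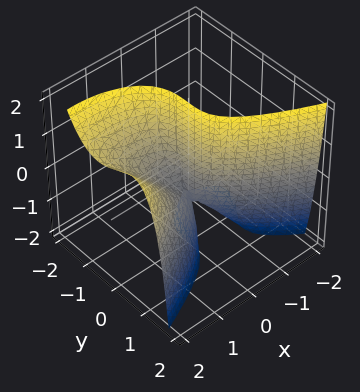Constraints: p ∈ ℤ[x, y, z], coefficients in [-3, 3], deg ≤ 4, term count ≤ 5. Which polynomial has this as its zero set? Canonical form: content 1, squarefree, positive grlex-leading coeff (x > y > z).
x*y*z - 3*y^3 + 3*x^2 - 3*x*z - 2*x

The degree is 3 — the shape is more complex than any degree-2 surface.
Checking where it meets the axes: one x-axis crossing is at x = 0; every point of the z-axis in the box is on the surface; it meets the y-axis at y = 0 (among the integer gridlines).
These observations pin down the coefficients.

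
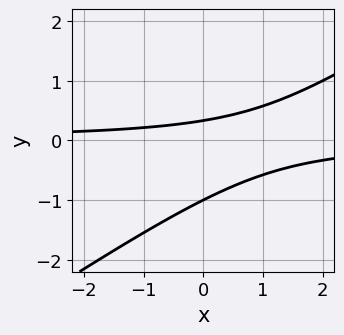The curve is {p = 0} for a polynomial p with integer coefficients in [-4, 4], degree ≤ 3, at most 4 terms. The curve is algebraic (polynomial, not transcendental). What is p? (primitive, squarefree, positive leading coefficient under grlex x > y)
First, deg p = 2. The shape is more complex than any degree-1 curve.
Then, from the visible intercepts: it crosses the y-axis at the gridline y = -1; it misses every integer gridline on the x-axis.
Finally, fitting integer coefficients to these (and the overall shape) gives p.

2*x*y - 3*y^2 - 2*y + 1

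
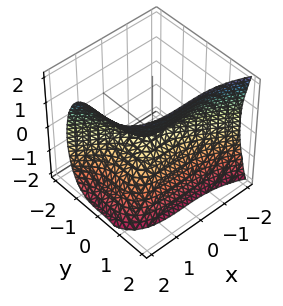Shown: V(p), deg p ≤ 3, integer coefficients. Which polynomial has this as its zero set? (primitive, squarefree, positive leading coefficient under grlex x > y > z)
x^3 + 3*y^3 - 2*z^2

deg p = 3. The shape is more complex than any degree-2 surface.
From the visible intercepts: one y-axis crossing is at y = 0; it crosses the z-axis at the gridline z = 0.
Putting this together gives p.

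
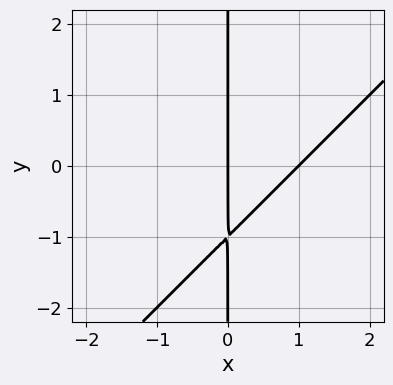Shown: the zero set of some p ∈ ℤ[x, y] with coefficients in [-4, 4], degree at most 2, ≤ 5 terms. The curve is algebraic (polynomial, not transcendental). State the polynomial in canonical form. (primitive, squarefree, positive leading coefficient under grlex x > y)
x^2 - x*y - x

1. The degree is 2 — a generic line meets the curve in up to 2 points.
2. Checking where it meets the axes: the visible y-axis segment lies entirely on the curve; among the integer gridlines, it crosses the x-axis at x ∈ {0, 1}.
3. Together with the visible shape, these determine p as stated.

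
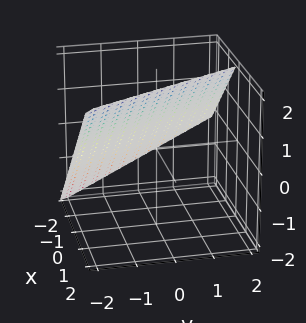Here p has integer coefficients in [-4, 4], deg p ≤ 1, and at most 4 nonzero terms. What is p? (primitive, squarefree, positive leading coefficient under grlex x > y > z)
2*x + y - 2*z + 2

First, the degree is 1 — every cross-section is a straight line — this is a plane.
Next, reading off the gridlines: it crosses the x-axis at the gridline x = -1; it meets the z-axis at z = 1 (among the integer gridlines).
Finally, fitting integer coefficients to these (and the overall shape) gives p.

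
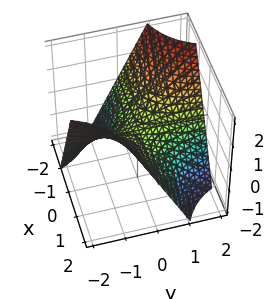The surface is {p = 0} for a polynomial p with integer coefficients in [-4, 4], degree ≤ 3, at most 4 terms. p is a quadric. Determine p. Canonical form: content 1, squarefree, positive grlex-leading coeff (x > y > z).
x*y + z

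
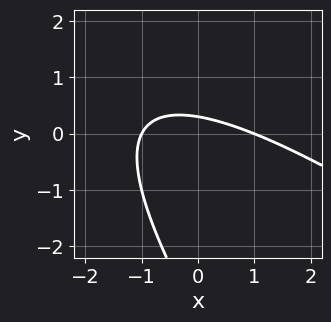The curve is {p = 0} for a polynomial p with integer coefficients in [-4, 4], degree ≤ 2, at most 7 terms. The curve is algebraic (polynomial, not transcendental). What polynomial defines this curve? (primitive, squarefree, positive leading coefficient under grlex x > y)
First, deg p = 2. A generic line meets the curve in up to 2 points.
Next, observable constraints: the x-axis gridline crossings are at x ∈ {-1, 1}.
Finally, assembling these constraints gives the stated polynomial.

x^2 + 2*x*y + y^2 + 3*y - 1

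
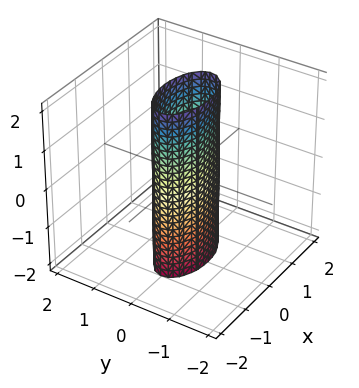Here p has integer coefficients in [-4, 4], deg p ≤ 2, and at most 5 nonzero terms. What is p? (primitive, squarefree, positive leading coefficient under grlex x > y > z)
Degree: constant cross-section along one axis; a quadric, so deg p = 2.
Symmetries: mirror symmetry z ↦ −z ⇒ only even powers of z; the y ↦ −y reflection is a symmetry, so y appears only in even powers; mirror symmetry x ↦ −x ⇒ only even powers of x.
From the visible intercepts: no z-intercept at any integer in the box; among the integer gridlines, it crosses the x-axis at x ∈ {-1, 1}.
Fitting integer coefficients to these (and the overall shape) gives p.

x^2 + 3*y^2 - 1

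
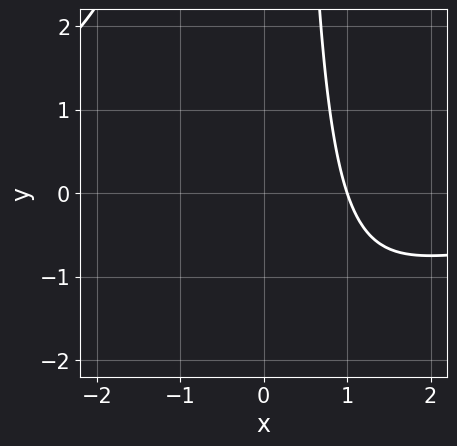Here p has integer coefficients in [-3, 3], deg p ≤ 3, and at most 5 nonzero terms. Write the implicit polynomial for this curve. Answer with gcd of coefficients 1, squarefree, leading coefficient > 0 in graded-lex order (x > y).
x^2*y + 3*x - 3

(a) Degree: a generic line meets the curve in up to 3 points, so deg p = 3.
(b) Against the integer gridlines: no y-intercept at any integer in the box; one x-axis crossing is at x = 1.
(c) Matching integer coefficients to the picture gives p.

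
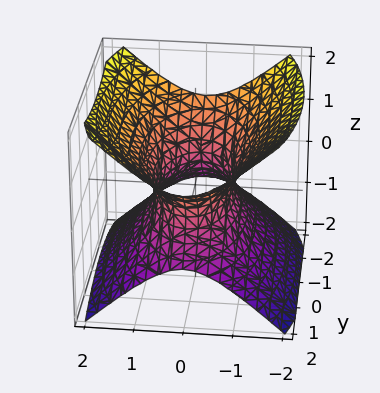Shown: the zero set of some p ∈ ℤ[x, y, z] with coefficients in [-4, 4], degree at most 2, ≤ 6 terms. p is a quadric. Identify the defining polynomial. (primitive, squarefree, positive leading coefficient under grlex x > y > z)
First, deg p = 2. One connected sheet with a waist; a quadric.
Next, symmetries: it's symmetric under x → −x, forcing even powers of x; the z ↦ −z reflection is a symmetry, so z appears only in even powers; mirror symmetry y ↦ −y ⇒ only even powers of y.
Then, observable constraints: it misses every integer gridline on the z-axis.
Finally, the integer polynomial consistent with all of this is the stated p.

3*x^2 + y^2 - 3*z^2 - 2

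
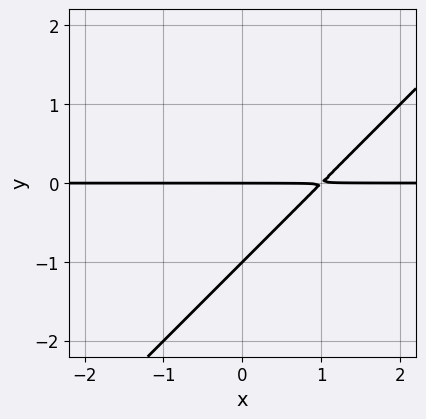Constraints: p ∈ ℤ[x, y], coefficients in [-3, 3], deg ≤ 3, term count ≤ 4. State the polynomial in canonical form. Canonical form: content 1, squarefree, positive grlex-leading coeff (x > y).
1. deg p = 2. The shape is more complex than any degree-1 curve.
2. From the axis intercepts and sections: every point of the x-axis in the box is on the curve; among the integer gridlines, it crosses the y-axis at y ∈ {-1, 0}.
3. Matching integer coefficients to the picture gives p.

x*y - y^2 - y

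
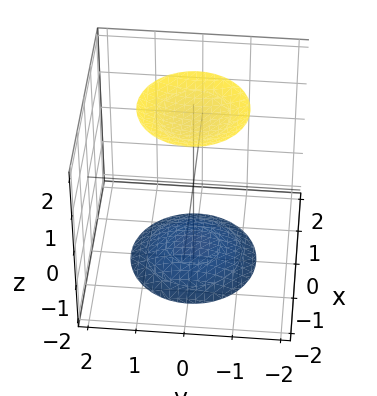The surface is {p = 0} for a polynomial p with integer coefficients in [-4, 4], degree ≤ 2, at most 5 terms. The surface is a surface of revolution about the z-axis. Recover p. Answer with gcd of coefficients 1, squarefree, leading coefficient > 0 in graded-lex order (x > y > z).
First, I count 2 distinct pieces. Treating them together as one polynomial.
Next, degree: the shape is more complex than any degree-1 surface, so deg p = 2.
Next, by symmetry, the z-axis is an axis of rotation, so x and y enter only as x² + y².
Next, checking where it meets the axes: a circular section at z = -2 has radius exactly 1; no y-intercept at any integer in the box.
Finally, fitting integer coefficients to these (and the overall shape) gives p.

x^2 + y^2 - z^2 + 3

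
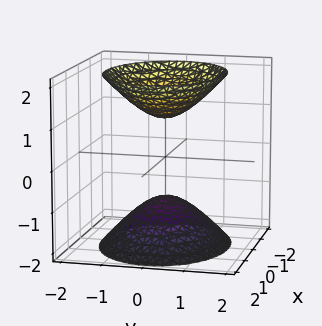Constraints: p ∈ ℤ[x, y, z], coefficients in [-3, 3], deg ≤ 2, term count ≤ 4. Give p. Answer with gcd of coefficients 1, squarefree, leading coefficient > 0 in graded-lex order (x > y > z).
2*x^2 + 3*y^2 - 2*z^2 + 2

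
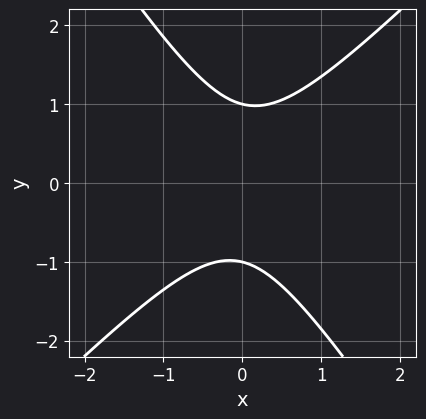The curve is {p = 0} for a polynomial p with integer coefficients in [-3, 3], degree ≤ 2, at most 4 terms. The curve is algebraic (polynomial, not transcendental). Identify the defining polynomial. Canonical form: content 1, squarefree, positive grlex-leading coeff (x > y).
(a) deg p = 2.
(b) Checking where it meets the axes: it misses every integer gridline on the x-axis; among the integer gridlines, it crosses the y-axis at y ∈ {-1, 1}.
(c) Putting this together gives p.

3*x^2 - x*y - 2*y^2 + 2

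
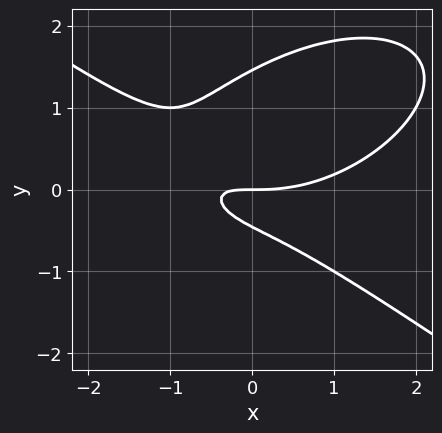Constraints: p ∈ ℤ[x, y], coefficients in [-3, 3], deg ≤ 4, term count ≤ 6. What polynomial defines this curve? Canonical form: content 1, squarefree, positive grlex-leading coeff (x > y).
(a) The degree is 3 — a generic line meets the curve in up to 3 points.
(b) From the axis intercepts and sections: it crosses the x-axis at the gridline x = 0; one y-axis crossing is at y = 0.
(c) Putting this together gives p.

x^3 + 3*y^3 - 3*x*y - 3*y^2 - 2*y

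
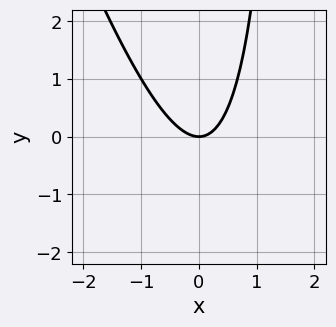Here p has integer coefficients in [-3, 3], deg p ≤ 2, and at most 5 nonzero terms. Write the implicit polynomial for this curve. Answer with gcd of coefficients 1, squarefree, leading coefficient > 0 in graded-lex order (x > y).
3*x^2 + x*y - 2*y

(a) deg p = 2.
(b) From the axis intercepts and sections: it crosses the x-axis at the gridline x = 0; it crosses the y-axis at the gridline y = 0.
(c) These observations pin down the coefficients.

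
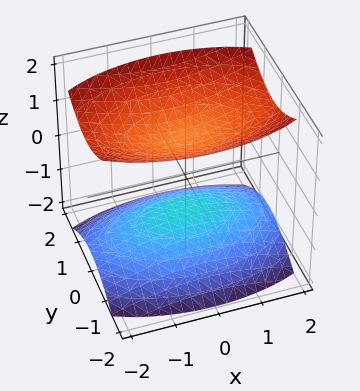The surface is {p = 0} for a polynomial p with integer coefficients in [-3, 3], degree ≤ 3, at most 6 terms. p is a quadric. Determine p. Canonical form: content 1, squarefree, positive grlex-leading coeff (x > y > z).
x^2 + 3*y^2 - 3*z^2 + 3

First, there are 2 components.
Then, degree: two sheets facing apart; a quadric, so deg p = 2.
Next, symmetries: mirror symmetry z ↦ −z ⇒ only even powers of z; it's symmetric under x → −x, forcing even powers of x; the y ↦ −y reflection is a symmetry, so y appears only in even powers.
Then, from the visible intercepts: the surface avoids every integer x-axis point in the box; it misses every integer gridline on the y-axis; the z-axis gridline crossings are at z ∈ {-1, 1}.
Finally, matching integer coefficients to the picture gives p.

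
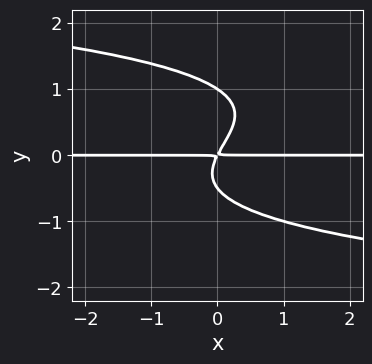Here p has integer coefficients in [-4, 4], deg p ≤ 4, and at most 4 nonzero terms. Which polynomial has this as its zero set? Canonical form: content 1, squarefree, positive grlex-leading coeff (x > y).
2*y^4 - y^3 + 2*x*y - y^2

1. The degree is 4 — a generic line meets the curve in up to 4 points.
2. From the visible intercepts: it meets the y-axis at y = 1 (among the integer gridlines); every point of the x-axis in the box is on the curve.
3. Matching integer coefficients to the picture gives p.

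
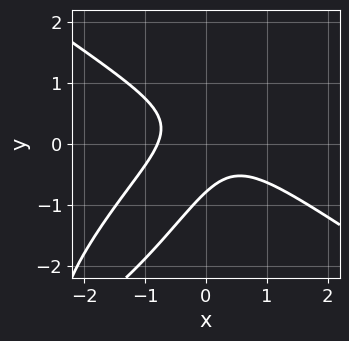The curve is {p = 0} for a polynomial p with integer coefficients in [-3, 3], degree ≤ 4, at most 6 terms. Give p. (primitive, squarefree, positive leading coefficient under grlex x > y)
1. Degree: a generic line meets the curve in up to 3 points, so deg p = 3.
2. Solving for integer coefficients yields p as stated.

2*x^3 - 3*x*y^2 + 2*y^3 + 2*x*y + 1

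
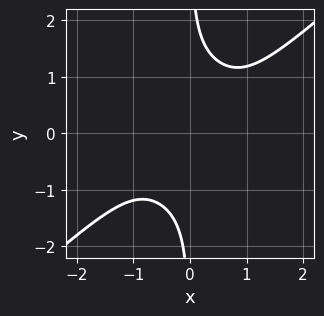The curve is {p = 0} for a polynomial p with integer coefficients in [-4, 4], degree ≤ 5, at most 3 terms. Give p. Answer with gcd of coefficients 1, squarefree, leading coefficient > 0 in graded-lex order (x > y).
2*x^4 - 3*x*y^3 + 3

First, deg p = 4.
Then, from the visible intercepts: no y-intercept at any integer in the box; no x-intercept at any integer in the box.
Finally, the integer polynomial consistent with all of this is the stated p.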